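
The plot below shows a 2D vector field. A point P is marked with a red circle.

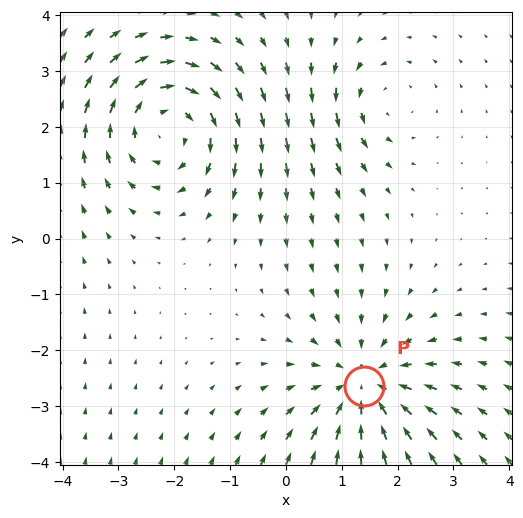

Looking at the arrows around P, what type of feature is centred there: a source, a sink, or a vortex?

sink

At P (1.4, -2.6) the arrows converge inward. Divergence about -4, curl ≈0 — negative divergence with near-zero curl is a sink.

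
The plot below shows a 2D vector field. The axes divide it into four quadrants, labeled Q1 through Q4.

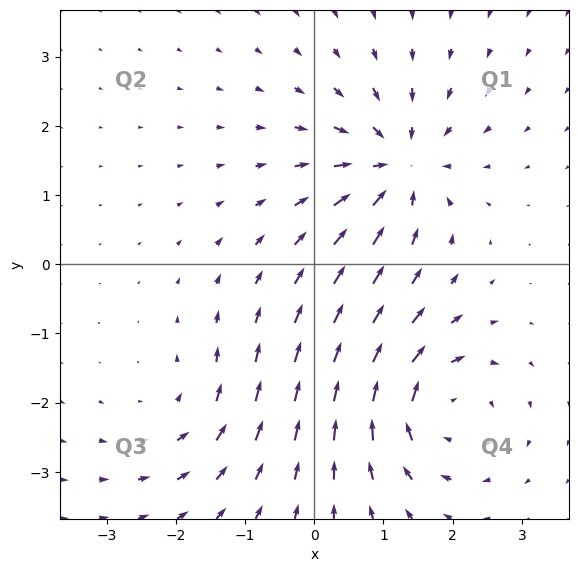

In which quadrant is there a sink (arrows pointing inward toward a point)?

The sink sits at approximately (1.2, 1.4), which lies in quadrant Q1. The divergence there is about -6, negative as expected for a sink.

Q1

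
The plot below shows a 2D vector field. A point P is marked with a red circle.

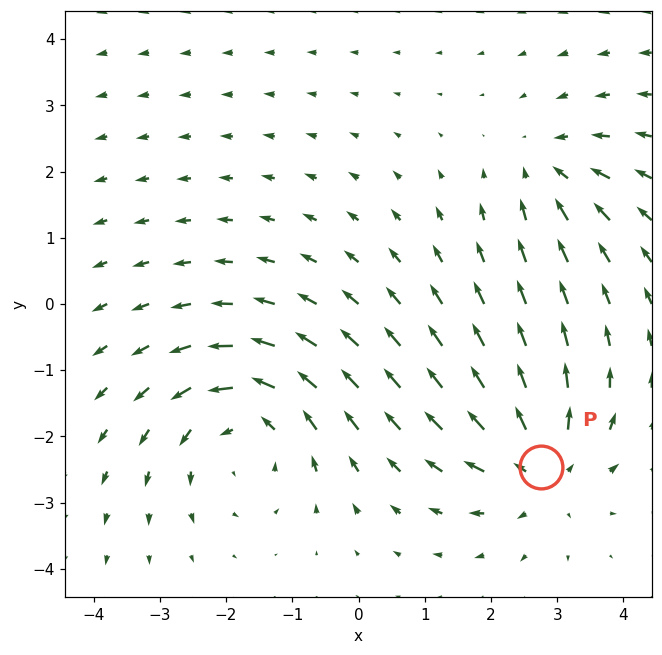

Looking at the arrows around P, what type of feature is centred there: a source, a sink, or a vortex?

At P (2.8, -2.5) the arrows spread outward. Divergence about +4, curl ≈0 — positive divergence with near-zero curl is a source.

source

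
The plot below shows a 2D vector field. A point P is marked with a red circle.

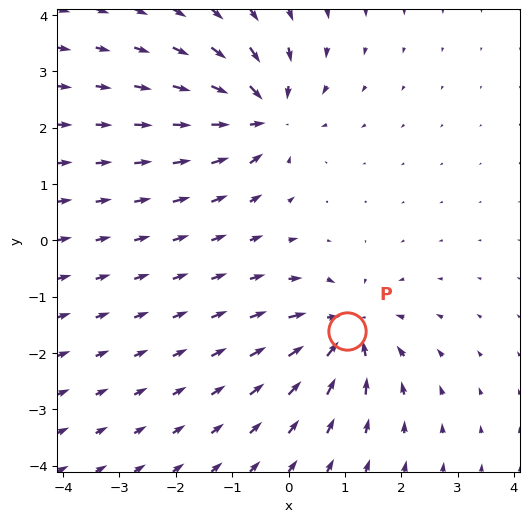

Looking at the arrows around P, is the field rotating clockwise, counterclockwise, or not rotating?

Near P at (1.0, -1.6) the arrows show no circulation. The curl there is ≈0.

not rotating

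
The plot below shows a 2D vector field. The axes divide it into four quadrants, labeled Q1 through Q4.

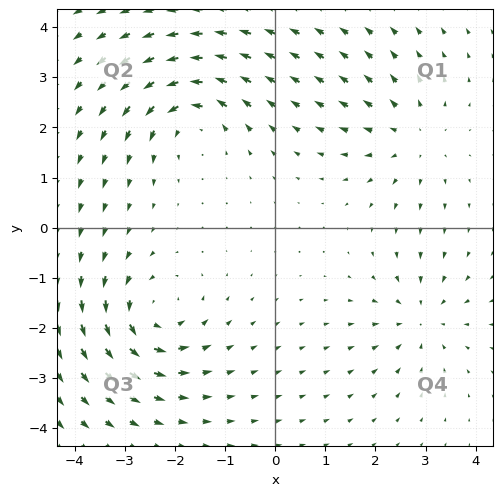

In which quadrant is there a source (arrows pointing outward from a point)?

The source sits at approximately (2.7, 1.8), which lies in quadrant Q1. The divergence there is about +3, positive as expected for a source.

Q1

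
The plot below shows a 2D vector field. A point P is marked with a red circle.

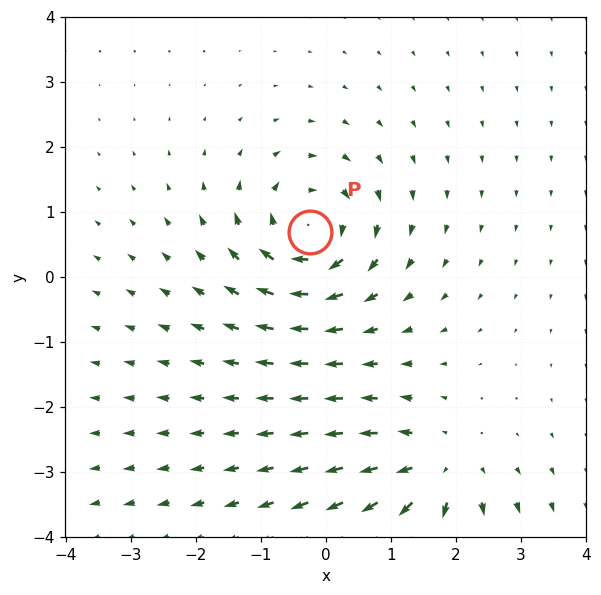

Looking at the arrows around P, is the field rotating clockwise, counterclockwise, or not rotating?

Near P at (-0.2, 0.7) the arrows circulate clockwise. The curl (z-component) there is about -5; negative curl means clockwise rotation.

clockwise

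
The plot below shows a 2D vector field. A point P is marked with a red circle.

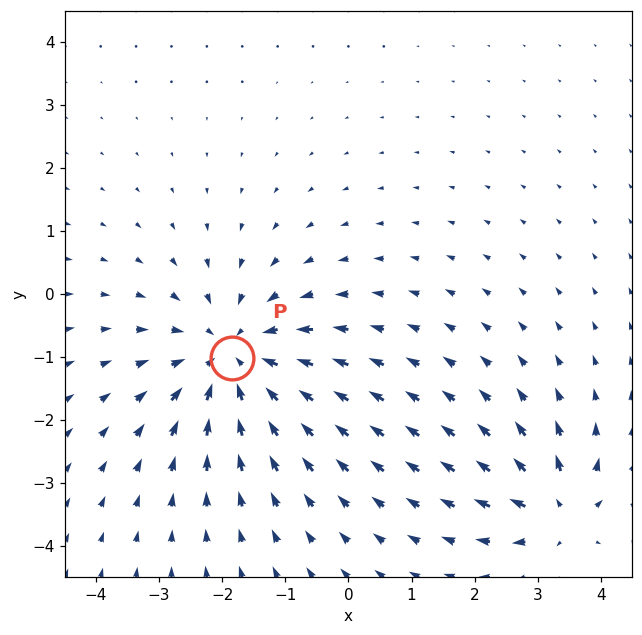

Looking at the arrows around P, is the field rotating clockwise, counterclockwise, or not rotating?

not rotating

Near P at (-1.8, -1.0) the arrows show no circulation. The curl there is ≈0.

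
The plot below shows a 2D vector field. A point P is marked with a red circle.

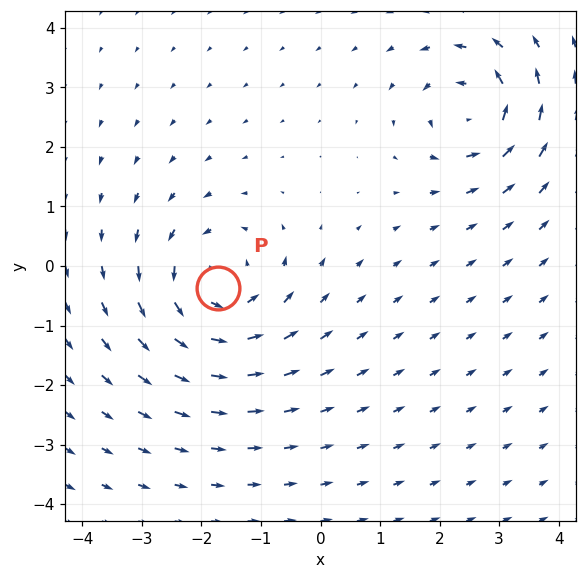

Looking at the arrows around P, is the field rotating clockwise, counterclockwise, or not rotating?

Near P at (-1.7, -0.4) the arrows circulate counterclockwise. The curl (z-component) there is about +4; positive curl means counterclockwise rotation.

counterclockwise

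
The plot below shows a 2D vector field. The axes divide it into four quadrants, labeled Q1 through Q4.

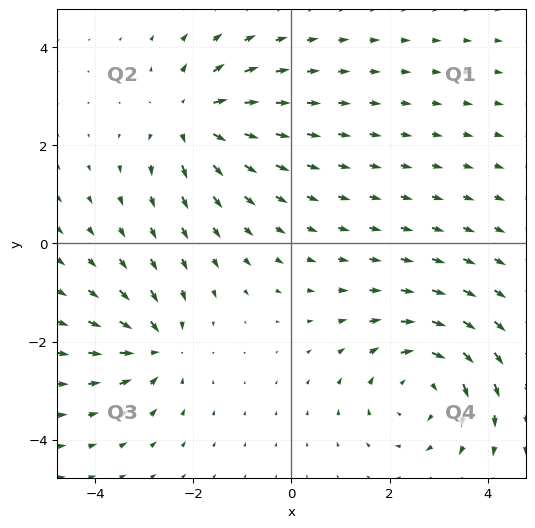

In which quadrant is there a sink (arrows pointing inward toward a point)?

The sink sits at approximately (-2.7, -2.1), which lies in quadrant Q3. The divergence there is about -4, negative as expected for a sink.

Q3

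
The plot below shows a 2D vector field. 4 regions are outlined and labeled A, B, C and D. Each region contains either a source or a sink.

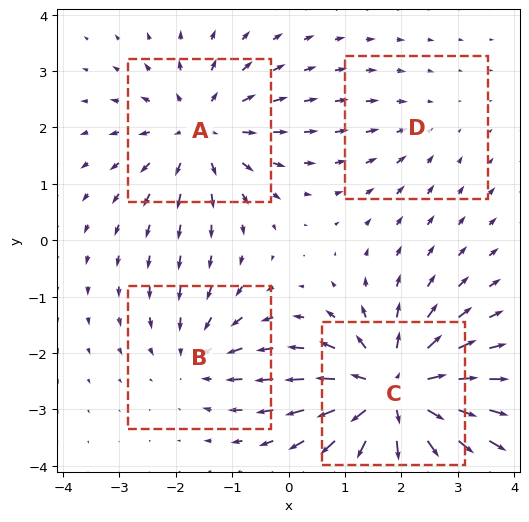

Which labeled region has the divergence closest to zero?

D

Divergence at each region's feature centre — A: about +5, B: about -3, C: about +7, D: about -2. Region D is closest to zero.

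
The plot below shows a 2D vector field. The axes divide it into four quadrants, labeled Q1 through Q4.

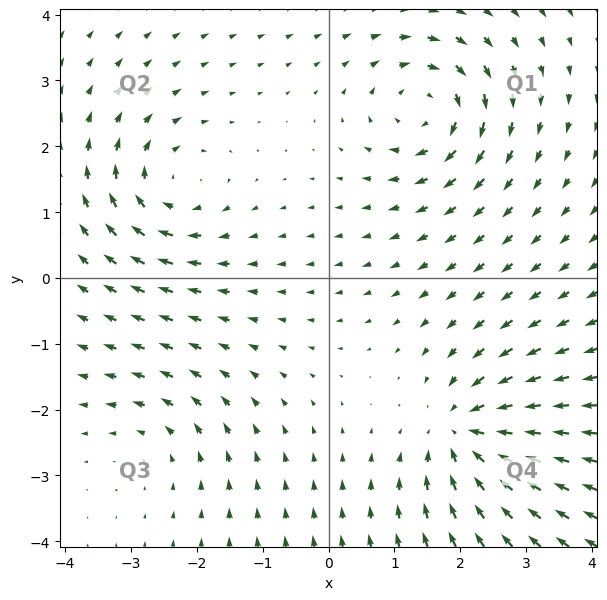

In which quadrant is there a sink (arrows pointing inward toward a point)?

Q4

The sink sits at approximately (2.1, -2.4), which lies in quadrant Q4. The divergence there is about -6, negative as expected for a sink.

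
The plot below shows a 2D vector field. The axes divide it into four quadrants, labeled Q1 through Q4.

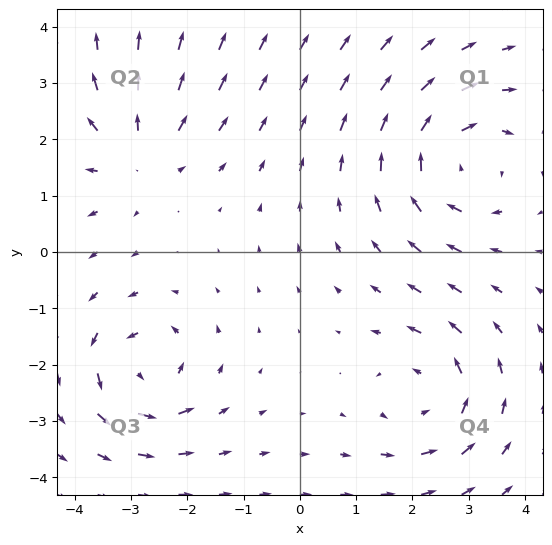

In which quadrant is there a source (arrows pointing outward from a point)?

The source sits at approximately (-2.9, 1.7), which lies in quadrant Q2. The divergence there is about +3, positive as expected for a source.

Q2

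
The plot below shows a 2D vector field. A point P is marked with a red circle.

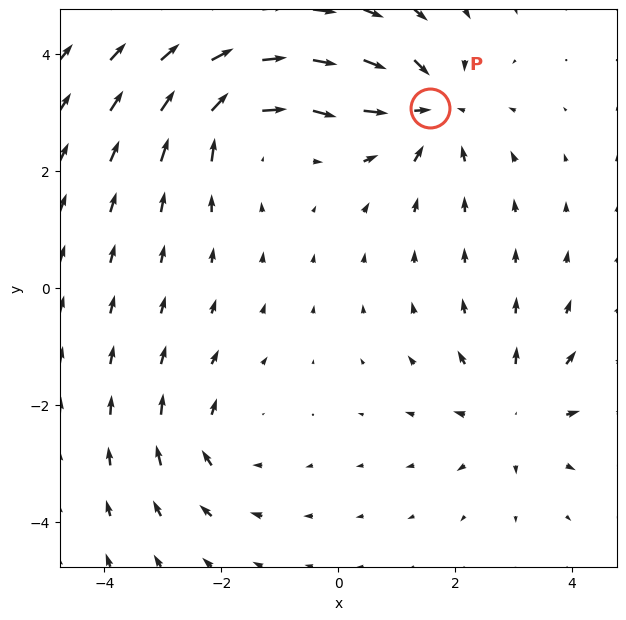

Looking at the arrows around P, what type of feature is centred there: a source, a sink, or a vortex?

sink

At P (1.6, 3.1) the arrows converge inward. Divergence about -5, curl ≈0 — negative divergence with near-zero curl is a sink.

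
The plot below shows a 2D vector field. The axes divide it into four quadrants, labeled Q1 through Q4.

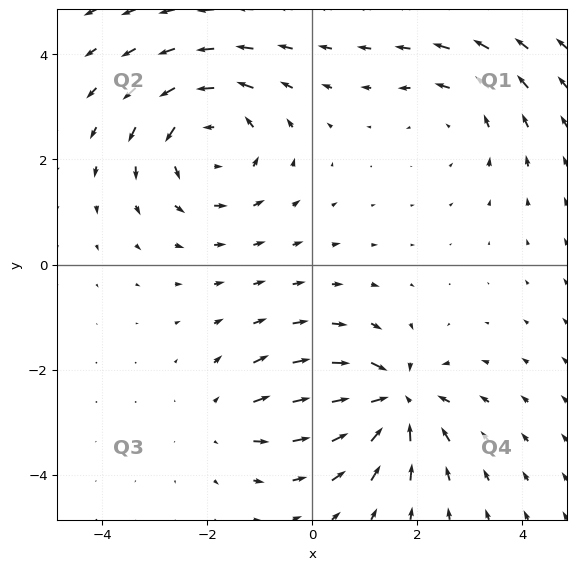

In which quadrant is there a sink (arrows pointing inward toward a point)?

The sink sits at approximately (1.6, -2.6), which lies in quadrant Q4. The divergence there is about -6, negative as expected for a sink.

Q4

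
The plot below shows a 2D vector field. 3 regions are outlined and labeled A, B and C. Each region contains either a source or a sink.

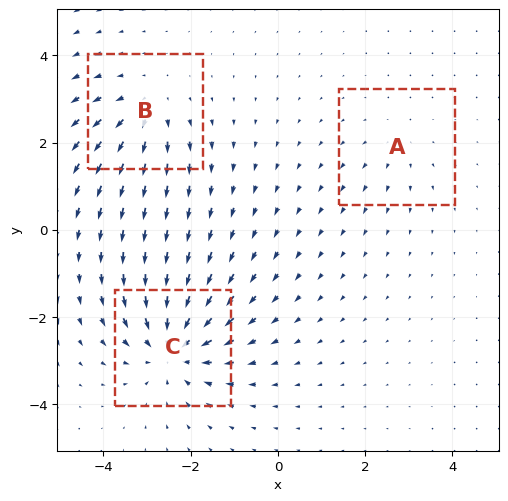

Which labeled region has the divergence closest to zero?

A

Divergence at each region's feature centre — A: about +2, B: about +3, C: about -5. Region A is closest to zero.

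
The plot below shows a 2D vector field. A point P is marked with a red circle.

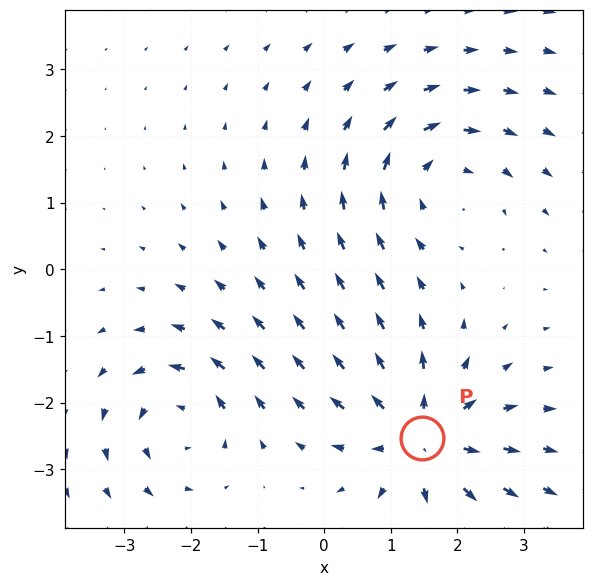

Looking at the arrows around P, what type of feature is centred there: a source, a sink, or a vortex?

At P (1.5, -2.5) the arrows spread outward. Divergence about +6, curl ≈0 — positive divergence with near-zero curl is a source.

source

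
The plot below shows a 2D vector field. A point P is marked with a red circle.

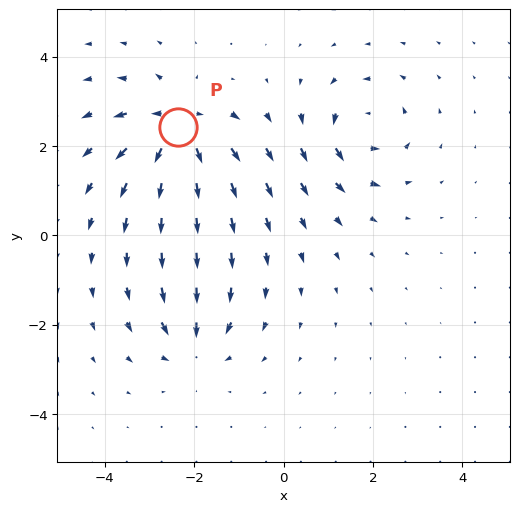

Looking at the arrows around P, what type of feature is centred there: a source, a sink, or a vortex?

At P (-2.4, 2.4) the arrows spread outward. Divergence about +6, curl ≈0 — positive divergence with near-zero curl is a source.

source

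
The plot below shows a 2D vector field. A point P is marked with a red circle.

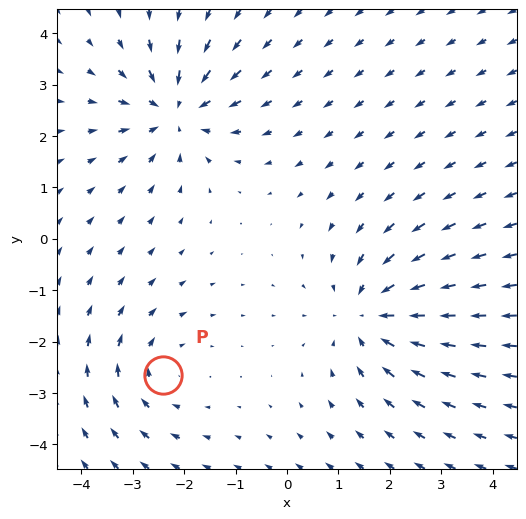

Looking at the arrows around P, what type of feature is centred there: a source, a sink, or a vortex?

At P (-2.4, -2.6) the arrows circulate clockwise. Divergence ≈0, curl about -3 — near-zero divergence with nonzero curl is a vortex.

vortex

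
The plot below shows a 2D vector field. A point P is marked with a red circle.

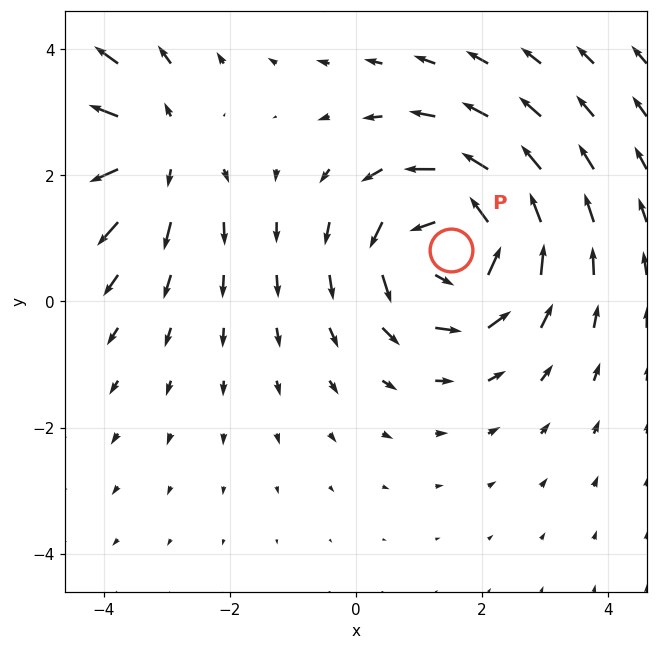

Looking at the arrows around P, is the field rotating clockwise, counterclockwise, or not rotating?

counterclockwise

Near P at (1.5, 0.8) the arrows circulate counterclockwise. The curl (z-component) there is about +5; positive curl means counterclockwise rotation.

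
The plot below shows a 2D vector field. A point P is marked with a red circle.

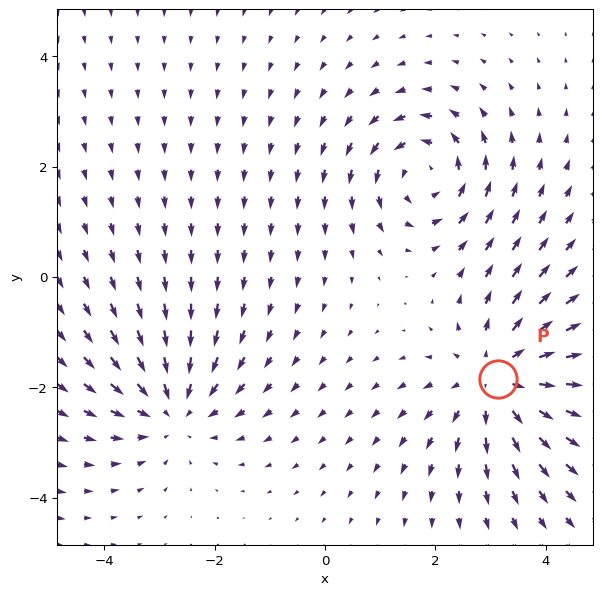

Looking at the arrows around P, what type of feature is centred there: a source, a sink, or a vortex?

source

At P (3.1, -1.9) the arrows spread outward. Divergence about +4, curl ≈0 — positive divergence with near-zero curl is a source.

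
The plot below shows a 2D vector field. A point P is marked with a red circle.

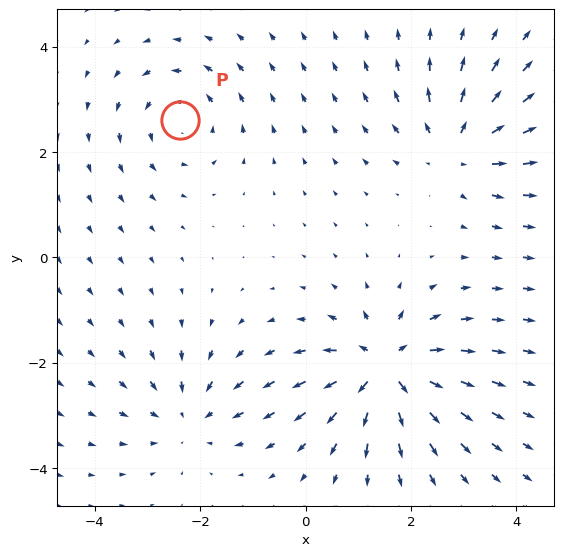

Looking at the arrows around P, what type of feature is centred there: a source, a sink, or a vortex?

At P (-2.4, 2.6) the arrows circulate counterclockwise. Divergence ≈0, curl about +3 — near-zero divergence with nonzero curl is a vortex.

vortex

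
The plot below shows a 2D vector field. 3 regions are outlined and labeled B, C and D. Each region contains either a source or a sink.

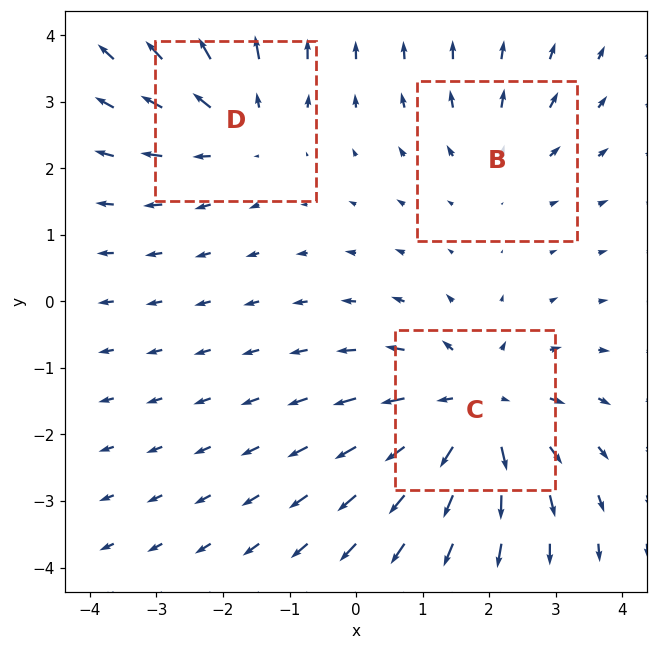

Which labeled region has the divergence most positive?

C

Divergence at each region's feature centre — B: about +2, C: about +4, D: about +3. Region C is most positive.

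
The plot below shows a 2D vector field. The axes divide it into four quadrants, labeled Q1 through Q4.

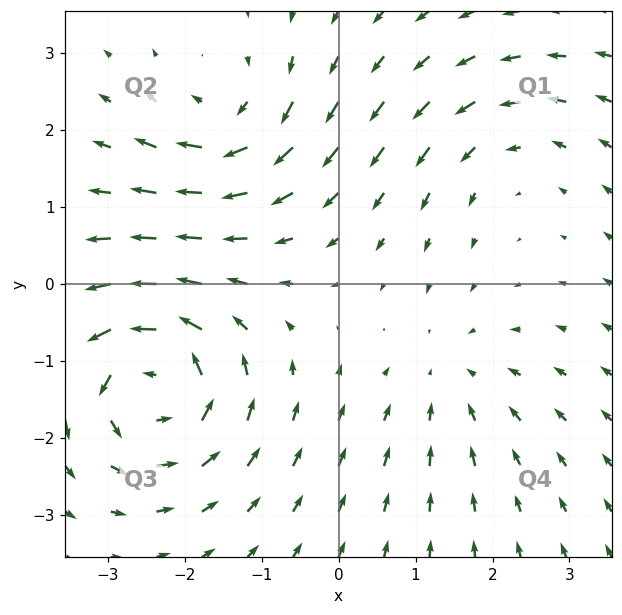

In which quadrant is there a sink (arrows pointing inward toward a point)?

The sink sits at approximately (1.5, -1.2), which lies in quadrant Q4. The divergence there is about -2, negative as expected for a sink.

Q4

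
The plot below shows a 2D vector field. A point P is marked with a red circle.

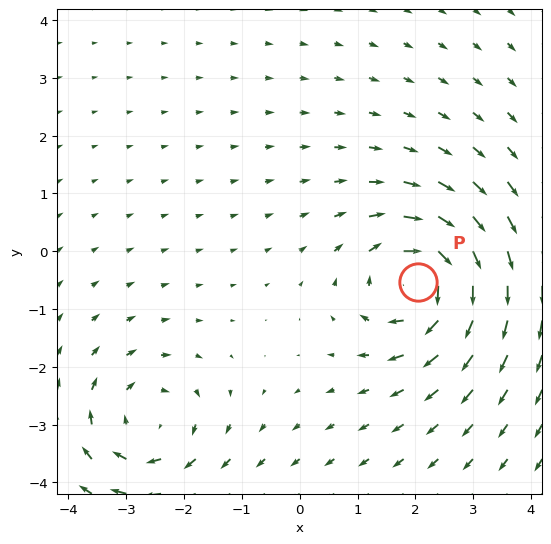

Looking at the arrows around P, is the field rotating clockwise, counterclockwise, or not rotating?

clockwise

Near P at (2.0, -0.5) the arrows circulate clockwise. The curl (z-component) there is about -6; negative curl means clockwise rotation.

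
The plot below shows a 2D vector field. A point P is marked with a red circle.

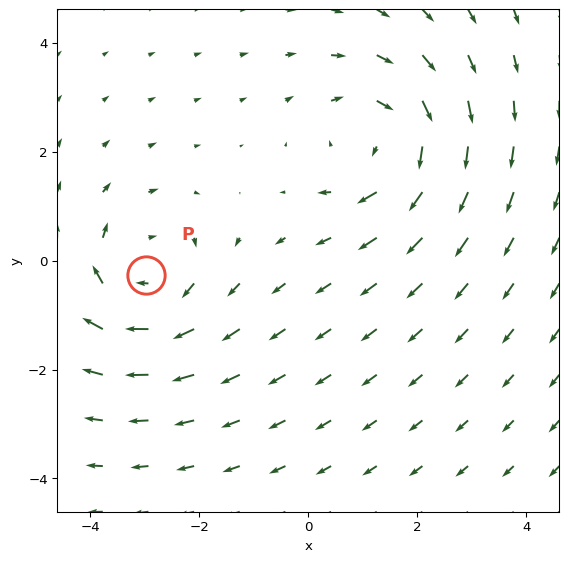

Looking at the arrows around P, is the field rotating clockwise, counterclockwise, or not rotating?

clockwise

Near P at (-3.0, -0.3) the arrows circulate clockwise. The curl (z-component) there is about -3; negative curl means clockwise rotation.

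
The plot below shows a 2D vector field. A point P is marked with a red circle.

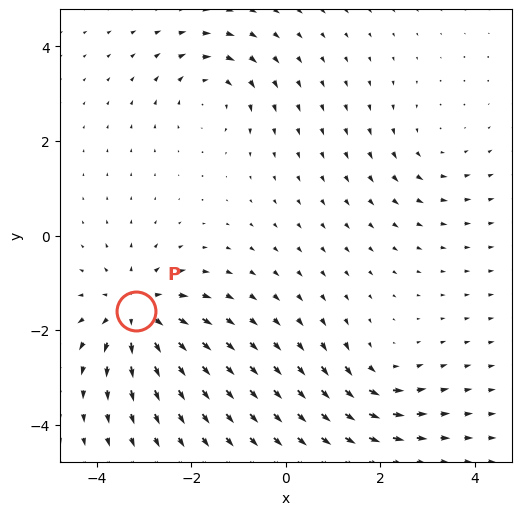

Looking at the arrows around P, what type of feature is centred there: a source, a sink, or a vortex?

source

At P (-3.2, -1.6) the arrows spread outward. Divergence about +5, curl ≈0 — positive divergence with near-zero curl is a source.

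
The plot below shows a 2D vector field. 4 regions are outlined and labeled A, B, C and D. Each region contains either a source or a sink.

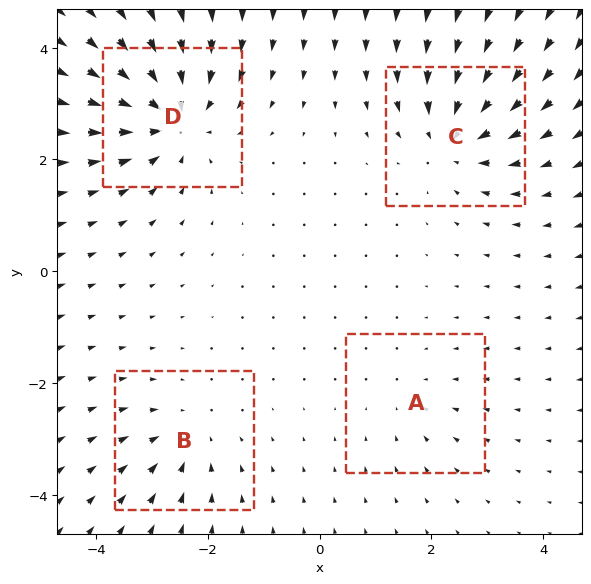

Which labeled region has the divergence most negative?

Divergence at each region's feature centre — A: about -2, B: about -4, C: about -6, D: about -7. Region D is most negative.

D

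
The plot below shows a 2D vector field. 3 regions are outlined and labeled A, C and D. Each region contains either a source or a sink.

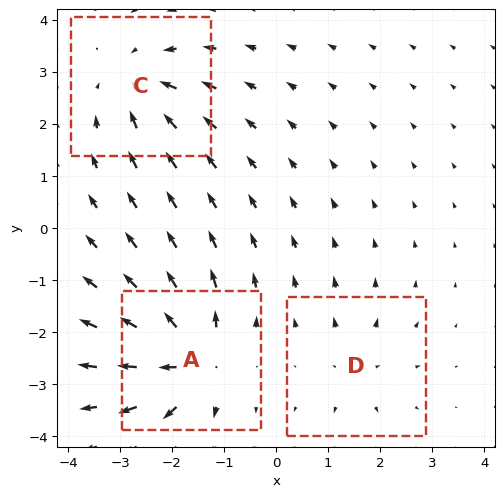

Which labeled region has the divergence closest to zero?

D

Divergence at each region's feature centre — A: about +6, C: about -4, D: about +3. Region D is closest to zero.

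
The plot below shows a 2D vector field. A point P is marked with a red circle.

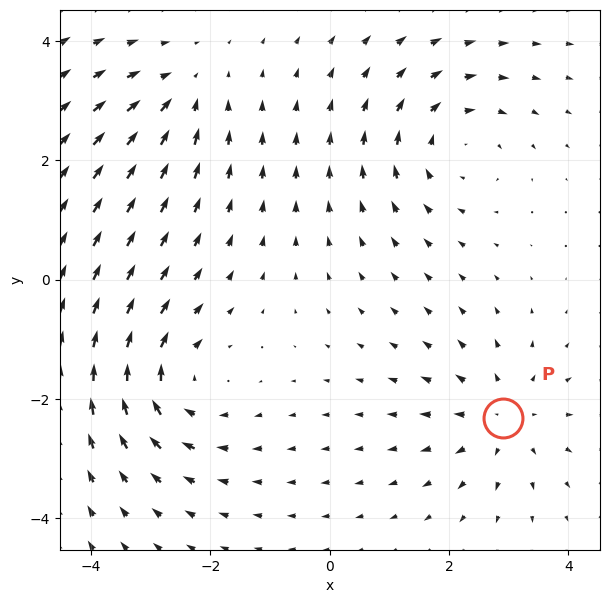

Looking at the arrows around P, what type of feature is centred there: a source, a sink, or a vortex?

At P (2.9, -2.3) the arrows spread outward. Divergence about +4, curl ≈0 — positive divergence with near-zero curl is a source.

source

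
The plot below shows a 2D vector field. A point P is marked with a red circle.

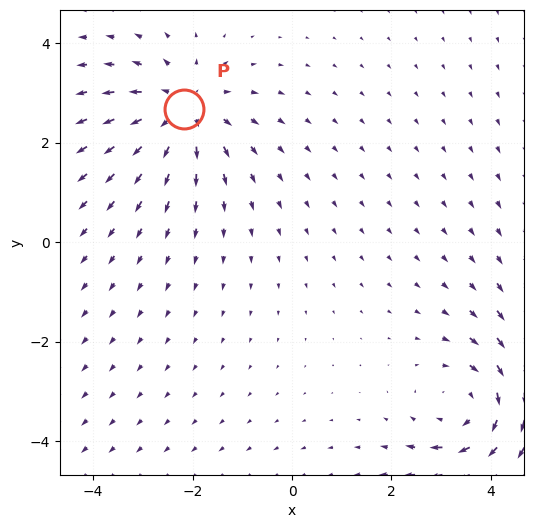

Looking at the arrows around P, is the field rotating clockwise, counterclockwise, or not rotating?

not rotating

Near P at (-2.2, 2.7) the arrows show no circulation. The curl there is ≈0.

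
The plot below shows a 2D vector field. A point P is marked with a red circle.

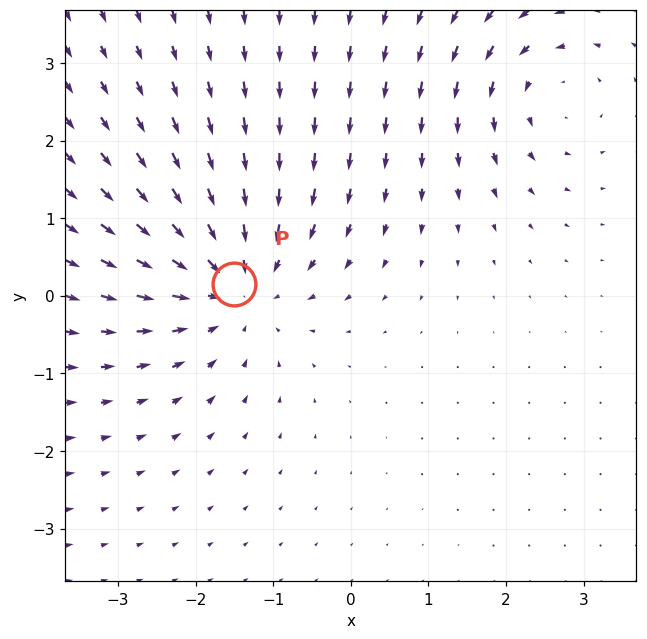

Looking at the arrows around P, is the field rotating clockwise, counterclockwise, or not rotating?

not rotating

Near P at (-1.5, 0.1) the arrows show no circulation. The curl there is ≈0.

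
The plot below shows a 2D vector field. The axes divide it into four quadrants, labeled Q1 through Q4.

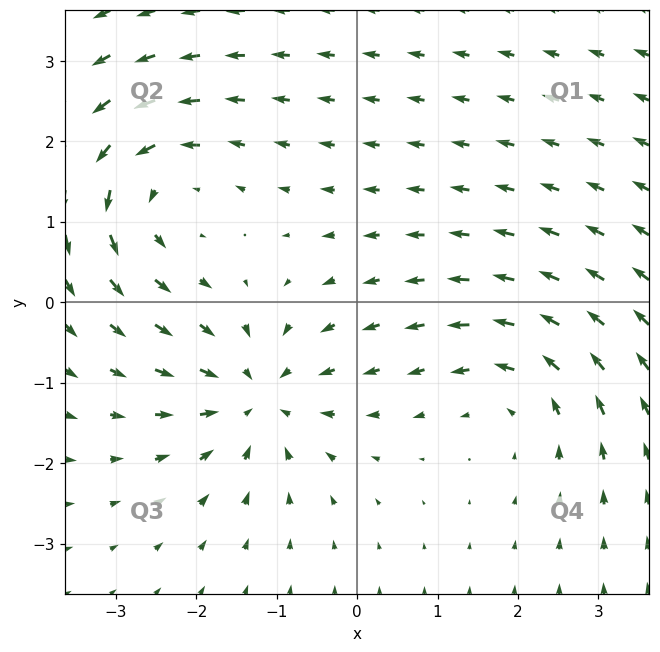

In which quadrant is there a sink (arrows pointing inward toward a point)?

Q3

The sink sits at approximately (-1.2, -1.2), which lies in quadrant Q3. The divergence there is about -5, negative as expected for a sink.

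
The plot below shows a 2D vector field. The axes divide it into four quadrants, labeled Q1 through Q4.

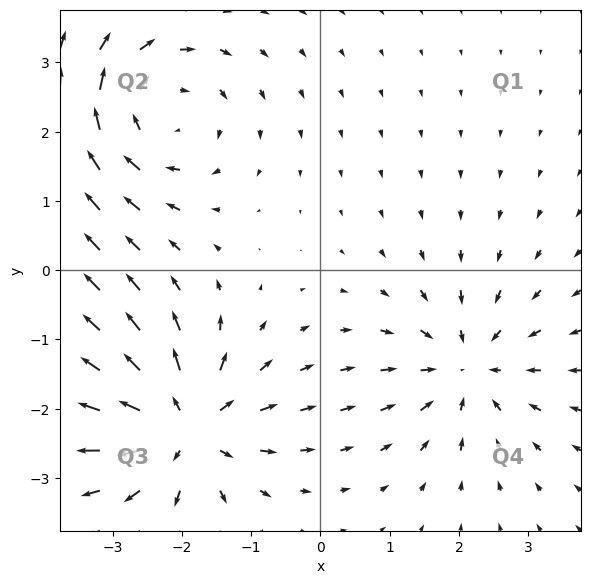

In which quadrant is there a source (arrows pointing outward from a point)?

The source sits at approximately (-2.0, -2.3), which lies in quadrant Q3. The divergence there is about +6, positive as expected for a source.

Q3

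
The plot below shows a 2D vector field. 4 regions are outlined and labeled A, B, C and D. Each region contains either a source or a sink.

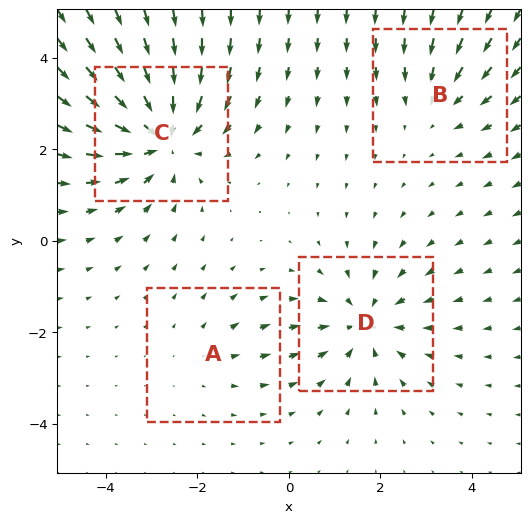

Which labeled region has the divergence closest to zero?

A

Divergence at each region's feature centre — A: about +2, B: about -3, C: about -6, D: about -4. Region A is closest to zero.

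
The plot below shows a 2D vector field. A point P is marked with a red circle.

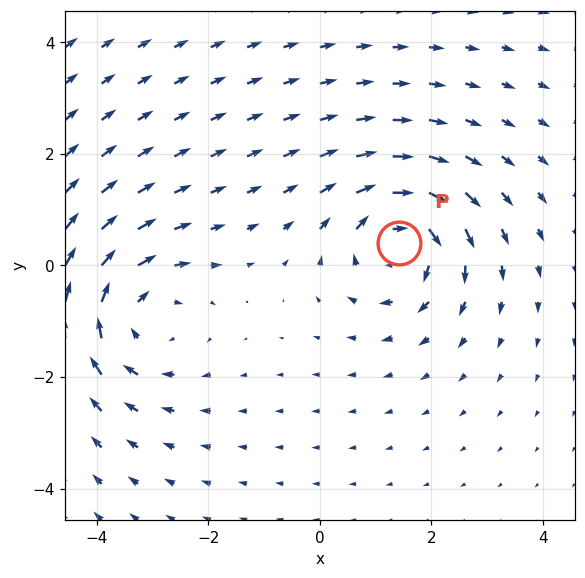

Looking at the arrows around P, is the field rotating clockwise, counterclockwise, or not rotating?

Near P at (1.4, 0.4) the arrows circulate clockwise. The curl (z-component) there is about -4; negative curl means clockwise rotation.

clockwise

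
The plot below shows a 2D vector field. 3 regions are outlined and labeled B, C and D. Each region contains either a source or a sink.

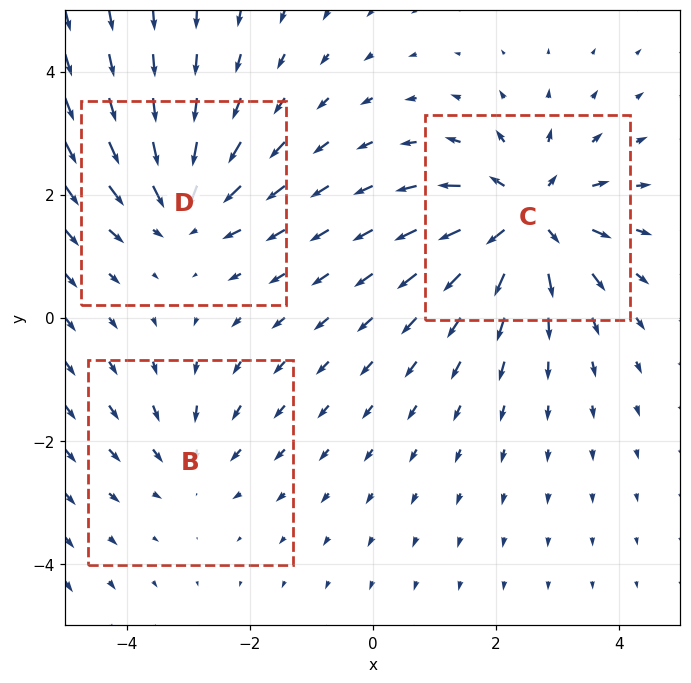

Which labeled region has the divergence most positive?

Divergence at each region's feature centre — B: about -2, C: about +5, D: about -4. Region C is most positive.

C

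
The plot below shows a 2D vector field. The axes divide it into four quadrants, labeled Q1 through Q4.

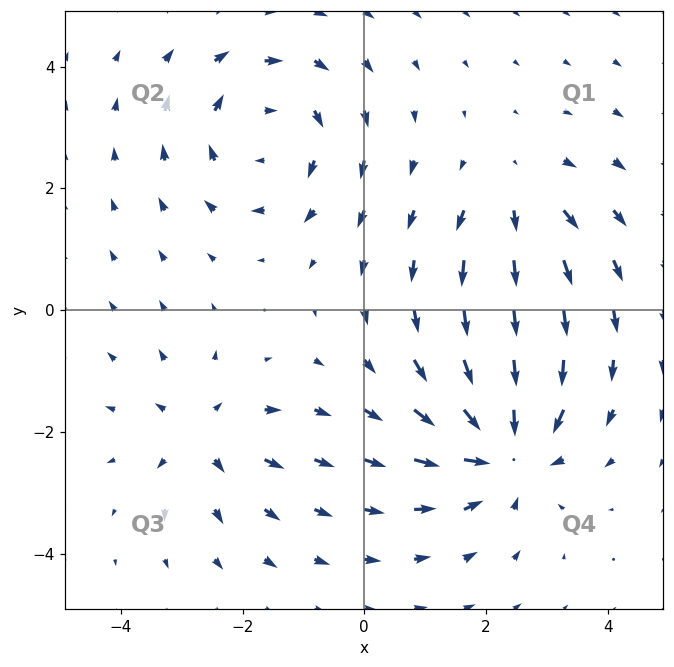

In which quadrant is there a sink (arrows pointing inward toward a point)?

Q4

The sink sits at approximately (2.3, -2.3), which lies in quadrant Q4. The divergence there is about -5, negative as expected for a sink.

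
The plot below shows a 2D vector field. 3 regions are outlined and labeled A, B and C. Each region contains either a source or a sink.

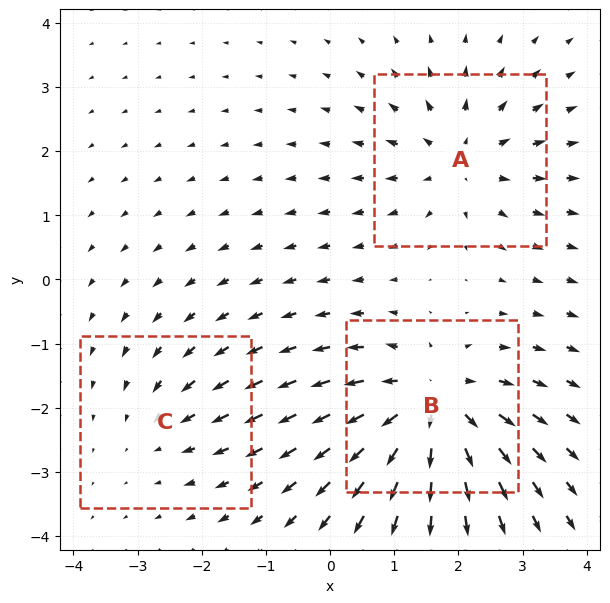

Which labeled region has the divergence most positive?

Divergence at each region's feature centre — A: about +3, B: about +5, C: about -2. Region B is most positive.

B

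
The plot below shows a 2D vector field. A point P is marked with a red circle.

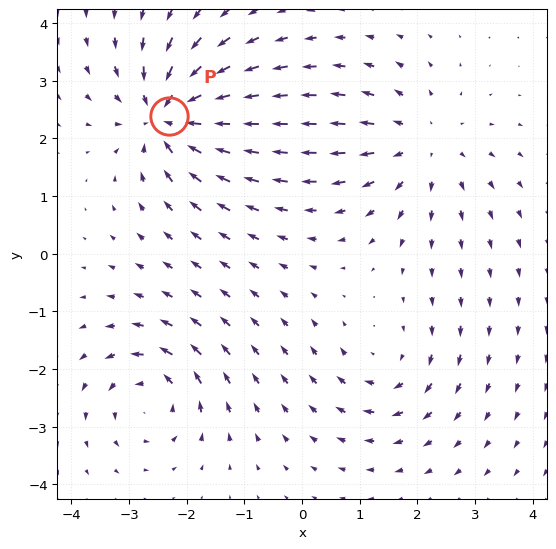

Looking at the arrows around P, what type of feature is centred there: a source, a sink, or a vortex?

At P (-2.3, 2.4) the arrows converge inward. Divergence about -6, curl ≈0 — negative divergence with near-zero curl is a sink.

sink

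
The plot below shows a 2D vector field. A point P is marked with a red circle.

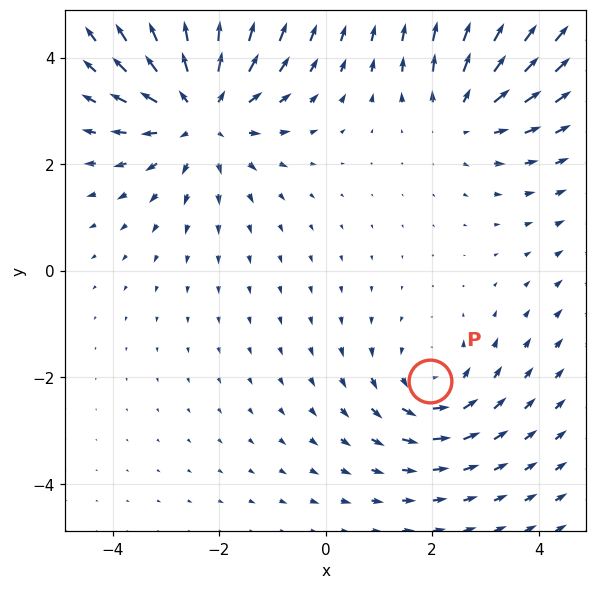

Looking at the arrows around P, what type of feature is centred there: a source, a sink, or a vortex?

At P (2.0, -2.1) the arrows circulate counterclockwise. Divergence ≈0, curl about +3 — near-zero divergence with nonzero curl is a vortex.

vortex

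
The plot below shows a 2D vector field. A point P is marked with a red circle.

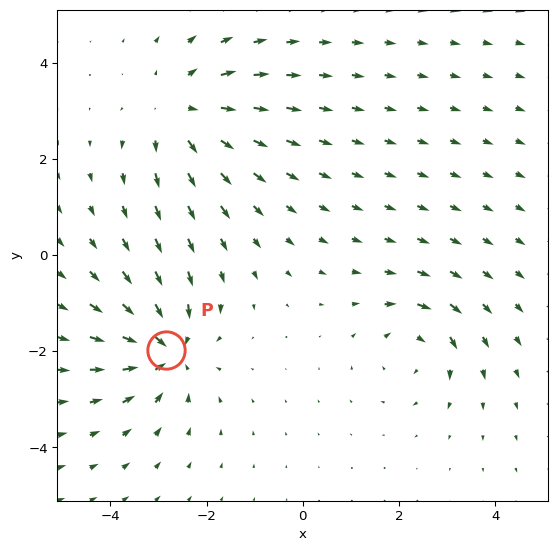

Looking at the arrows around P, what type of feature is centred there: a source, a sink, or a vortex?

At P (-2.8, -2.0) the arrows converge inward. Divergence about -6, curl ≈0 — negative divergence with near-zero curl is a sink.

sink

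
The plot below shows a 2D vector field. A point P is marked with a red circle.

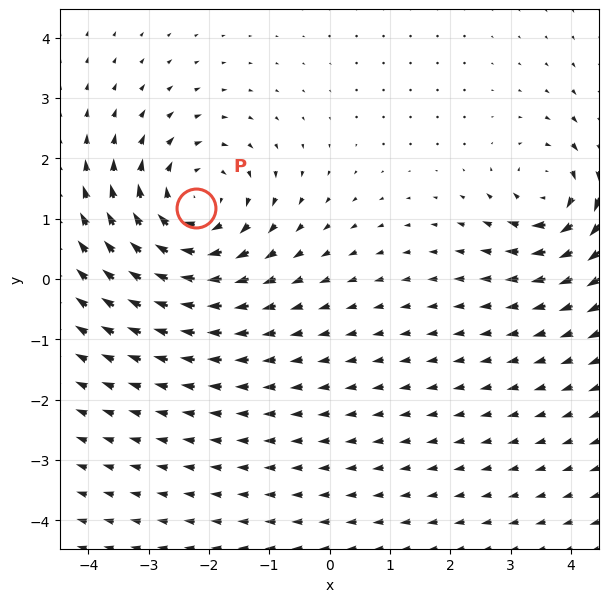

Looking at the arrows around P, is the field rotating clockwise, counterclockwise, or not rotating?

clockwise

Near P at (-2.2, 1.2) the arrows circulate clockwise. The curl (z-component) there is about -4; negative curl means clockwise rotation.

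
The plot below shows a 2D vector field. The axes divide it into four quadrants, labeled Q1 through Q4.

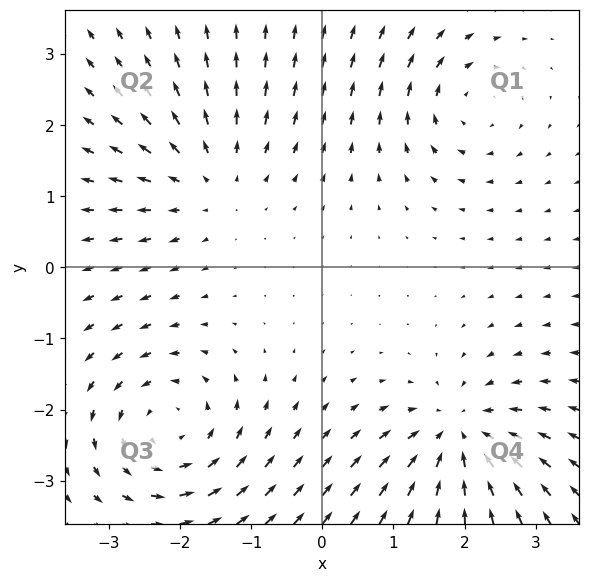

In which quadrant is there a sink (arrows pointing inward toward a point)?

Q4

The sink sits at approximately (1.9, -2.4), which lies in quadrant Q4. The divergence there is about -6, negative as expected for a sink.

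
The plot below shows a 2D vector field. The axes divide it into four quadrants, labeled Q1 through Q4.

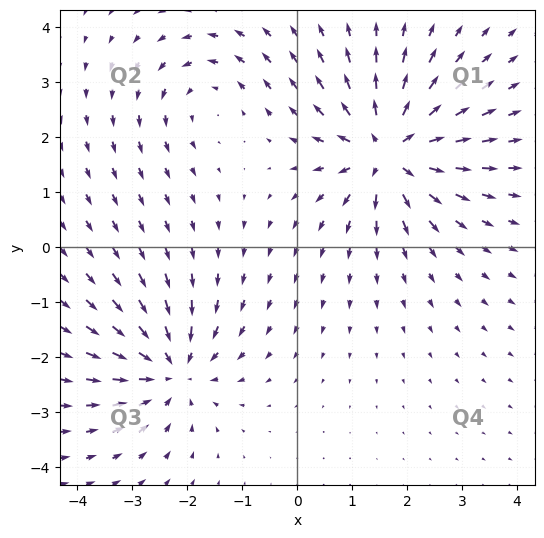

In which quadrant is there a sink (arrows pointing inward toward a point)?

Q3

The sink sits at approximately (-2.3, -2.2), which lies in quadrant Q3. The divergence there is about -4, negative as expected for a sink.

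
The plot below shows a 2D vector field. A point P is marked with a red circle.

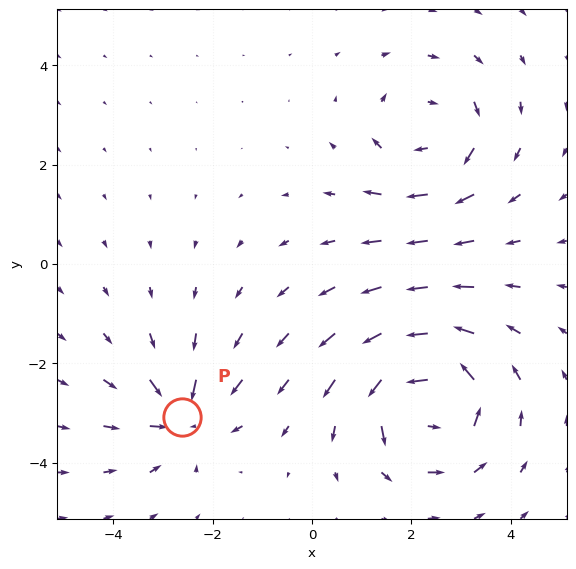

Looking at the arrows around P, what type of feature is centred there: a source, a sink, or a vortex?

sink

At P (-2.6, -3.1) the arrows converge inward. Divergence about -4, curl ≈0 — negative divergence with near-zero curl is a sink.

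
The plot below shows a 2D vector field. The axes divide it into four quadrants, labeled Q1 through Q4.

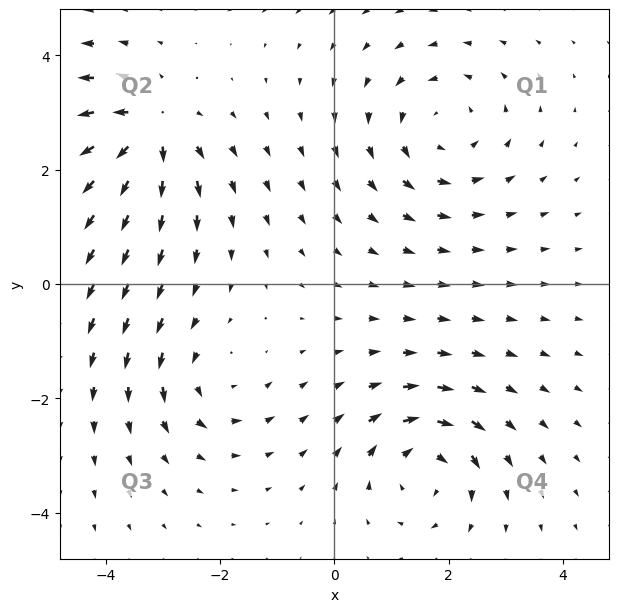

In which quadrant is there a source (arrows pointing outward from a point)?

Q2

The source sits at approximately (-3.3, 2.7), which lies in quadrant Q2. The divergence there is about +5, positive as expected for a source.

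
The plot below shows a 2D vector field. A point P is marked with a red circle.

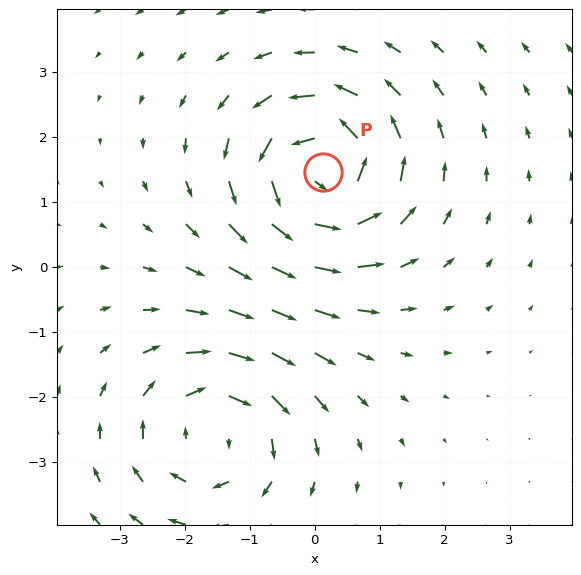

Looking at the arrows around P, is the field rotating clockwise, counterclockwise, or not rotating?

Near P at (0.1, 1.5) the arrows circulate counterclockwise. The curl (z-component) there is about +6; positive curl means counterclockwise rotation.

counterclockwise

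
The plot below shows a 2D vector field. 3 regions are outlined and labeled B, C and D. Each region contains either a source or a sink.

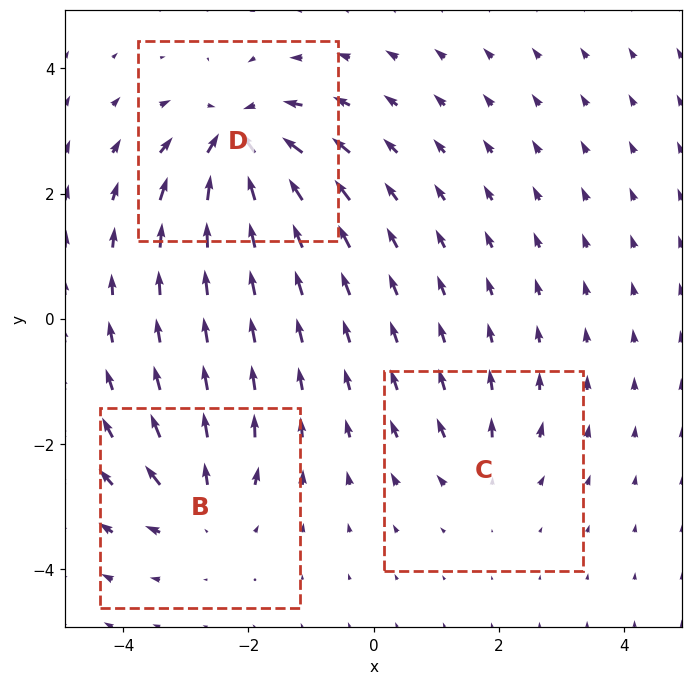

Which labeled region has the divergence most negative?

D

Divergence at each region's feature centre — B: about +4, C: about +3, D: about -6. Region D is most negative.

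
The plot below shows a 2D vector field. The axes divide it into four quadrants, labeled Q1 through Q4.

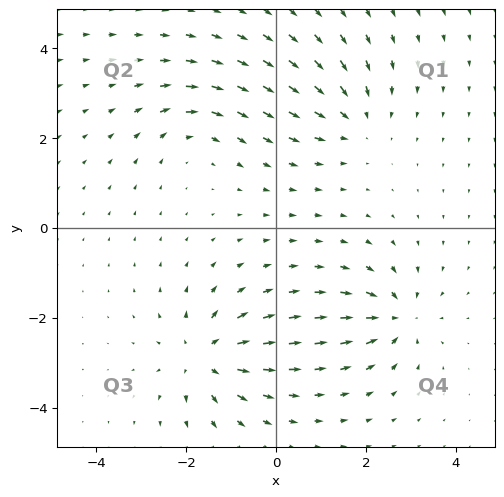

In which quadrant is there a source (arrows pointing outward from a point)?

Q3

The source sits at approximately (-1.6, -2.9), which lies in quadrant Q3. The divergence there is about +6, positive as expected for a source.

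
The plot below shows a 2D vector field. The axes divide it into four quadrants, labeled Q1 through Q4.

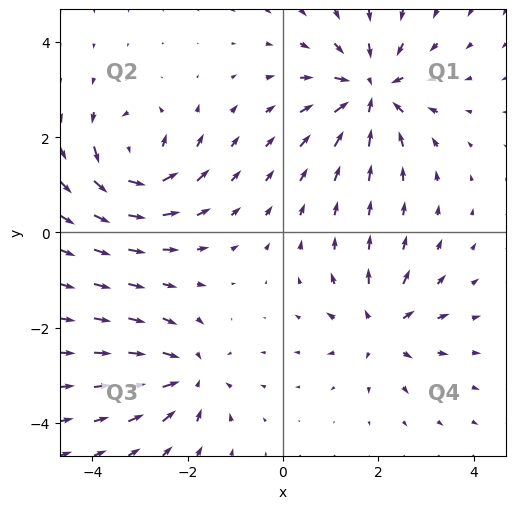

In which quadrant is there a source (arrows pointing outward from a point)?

The source sits at approximately (2.1, -2.0), which lies in quadrant Q4. The divergence there is about +5, positive as expected for a source.

Q4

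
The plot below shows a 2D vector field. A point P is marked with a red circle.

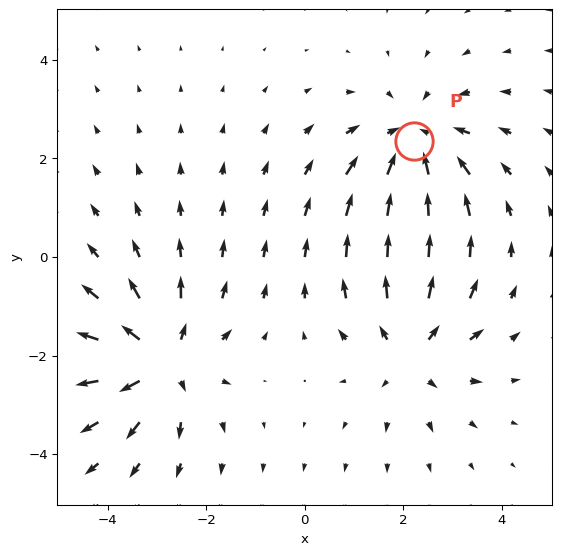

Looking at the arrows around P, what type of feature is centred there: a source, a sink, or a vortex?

At P (2.2, 2.4) the arrows converge inward. Divergence about -4, curl ≈0 — negative divergence with near-zero curl is a sink.

sink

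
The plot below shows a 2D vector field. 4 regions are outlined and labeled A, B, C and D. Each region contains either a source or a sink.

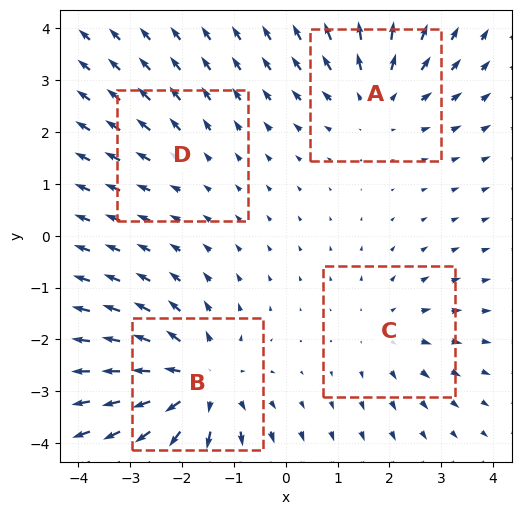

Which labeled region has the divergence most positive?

B

Divergence at each region's feature centre — A: about +4, B: about +6, C: about +3, D: about +2. Region B is most positive.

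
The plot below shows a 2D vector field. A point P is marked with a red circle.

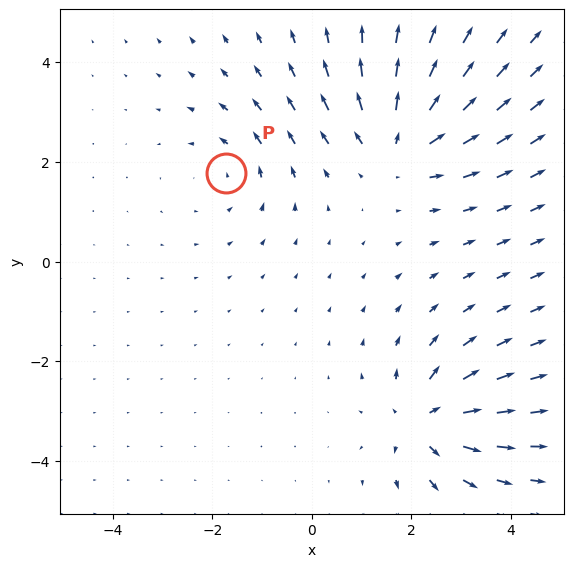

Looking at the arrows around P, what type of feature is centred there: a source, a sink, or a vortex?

At P (-1.7, 1.8) the arrows circulate counterclockwise. Divergence ≈0, curl about +2 — near-zero divergence with nonzero curl is a vortex.

vortex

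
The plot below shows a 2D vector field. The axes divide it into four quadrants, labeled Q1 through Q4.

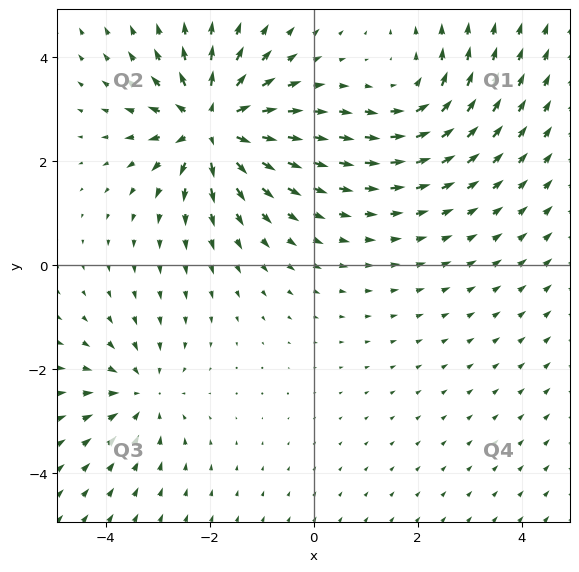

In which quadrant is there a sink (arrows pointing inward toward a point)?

The sink sits at approximately (-3.3, -2.5), which lies in quadrant Q3. The divergence there is about -3, negative as expected for a sink.

Q3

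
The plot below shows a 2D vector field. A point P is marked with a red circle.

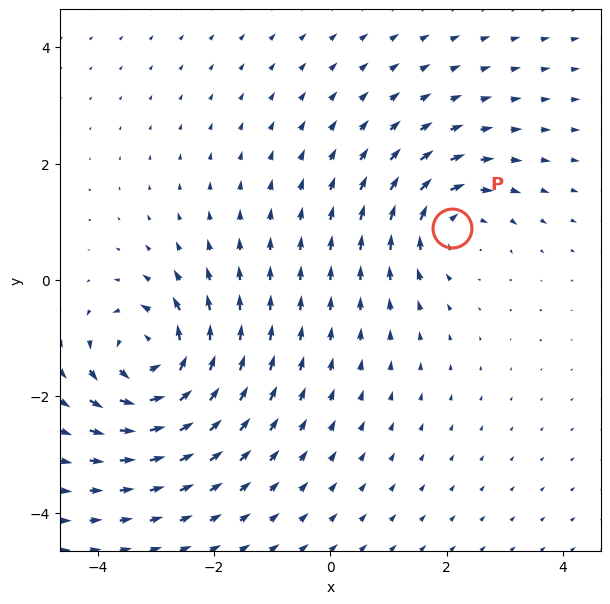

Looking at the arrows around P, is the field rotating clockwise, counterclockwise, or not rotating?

clockwise

Near P at (2.1, 0.9) the arrows circulate clockwise. The curl (z-component) there is about -4; negative curl means clockwise rotation.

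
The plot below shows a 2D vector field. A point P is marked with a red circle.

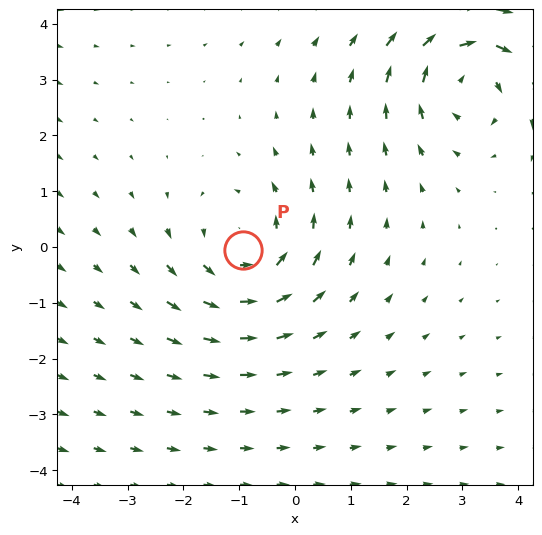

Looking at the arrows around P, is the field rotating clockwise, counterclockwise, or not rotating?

counterclockwise

Near P at (-0.9, -0.1) the arrows circulate counterclockwise. The curl (z-component) there is about +3; positive curl means counterclockwise rotation.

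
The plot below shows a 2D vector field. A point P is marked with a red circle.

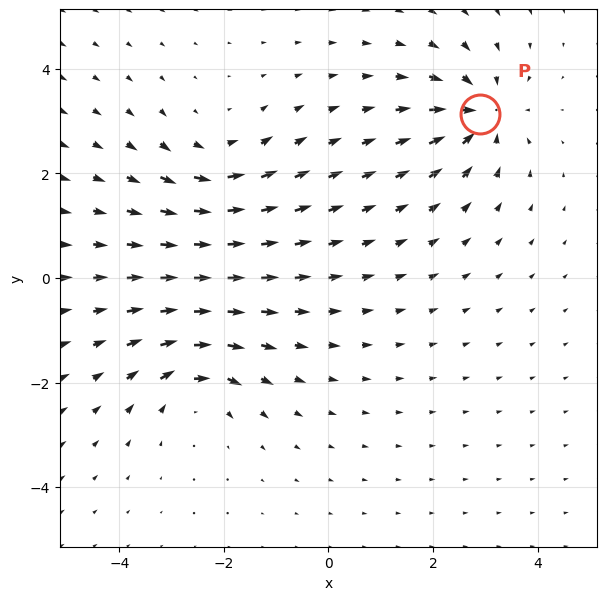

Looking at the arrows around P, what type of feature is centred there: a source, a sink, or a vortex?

At P (2.9, 3.1) the arrows converge inward. Divergence about -5, curl ≈0 — negative divergence with near-zero curl is a sink.

sink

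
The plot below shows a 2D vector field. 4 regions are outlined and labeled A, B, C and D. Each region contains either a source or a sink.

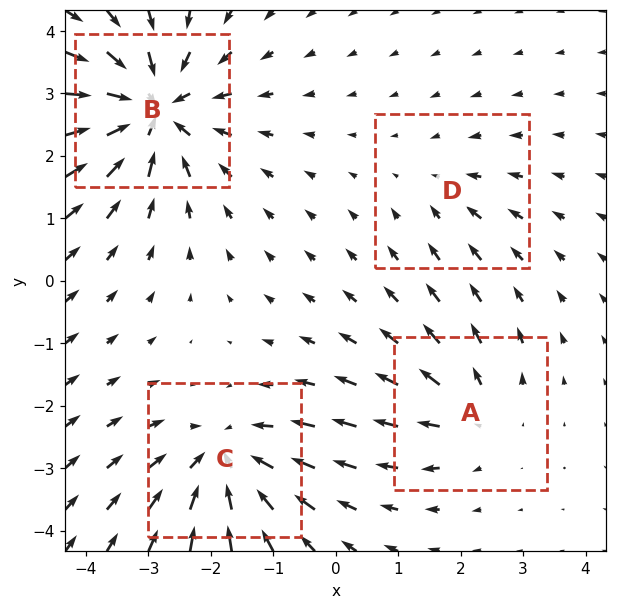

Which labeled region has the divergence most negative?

B

Divergence at each region's feature centre — A: about +4, B: about -7, C: about -5, D: about -2. Region B is most negative.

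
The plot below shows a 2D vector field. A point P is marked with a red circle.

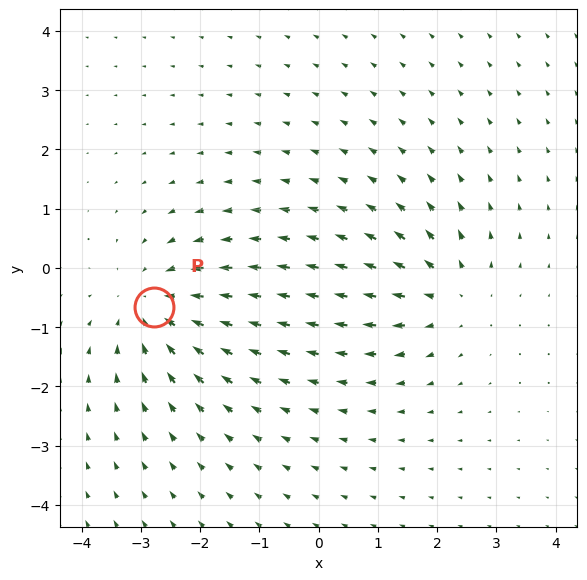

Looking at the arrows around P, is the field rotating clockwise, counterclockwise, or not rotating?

not rotating

Near P at (-2.8, -0.7) the arrows show no circulation. The curl there is ≈0.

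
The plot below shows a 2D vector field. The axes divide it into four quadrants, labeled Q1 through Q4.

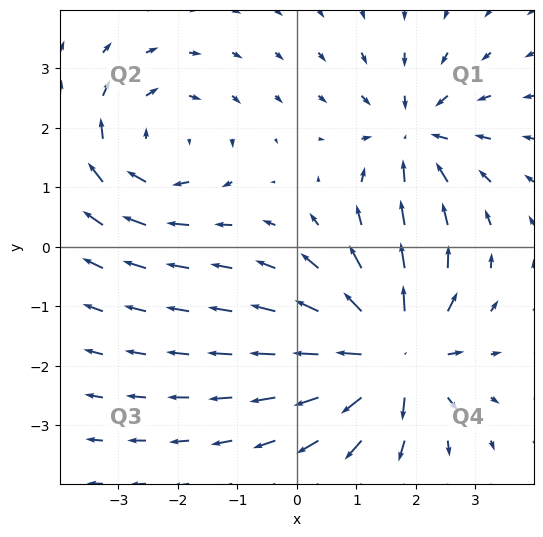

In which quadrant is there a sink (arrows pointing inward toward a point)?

The sink sits at approximately (2.0, 1.9), which lies in quadrant Q1. The divergence there is about -3, negative as expected for a sink.

Q1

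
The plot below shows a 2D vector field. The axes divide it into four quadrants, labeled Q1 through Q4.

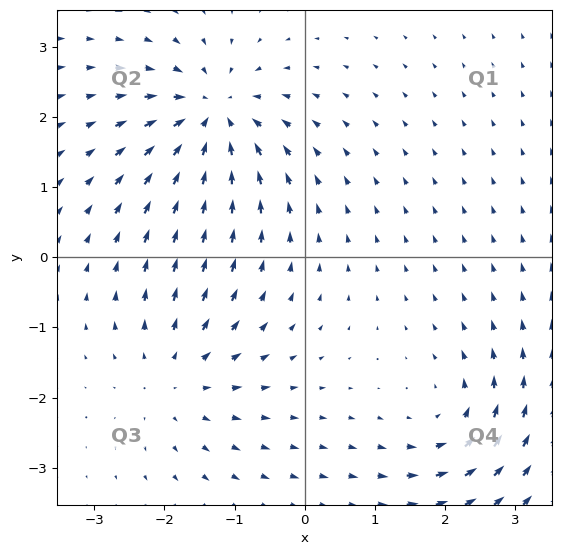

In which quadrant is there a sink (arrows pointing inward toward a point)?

The sink sits at approximately (-1.3, 2.0), which lies in quadrant Q2. The divergence there is about -7, negative as expected for a sink.

Q2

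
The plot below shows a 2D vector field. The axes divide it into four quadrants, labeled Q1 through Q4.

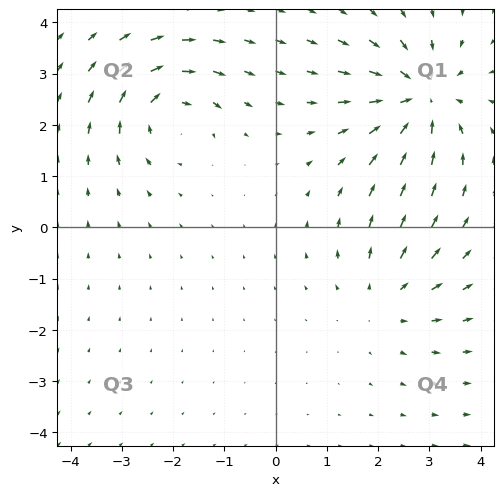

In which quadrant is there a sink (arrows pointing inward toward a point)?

Q1

The sink sits at approximately (2.8, 2.5), which lies in quadrant Q1. The divergence there is about -4, negative as expected for a sink.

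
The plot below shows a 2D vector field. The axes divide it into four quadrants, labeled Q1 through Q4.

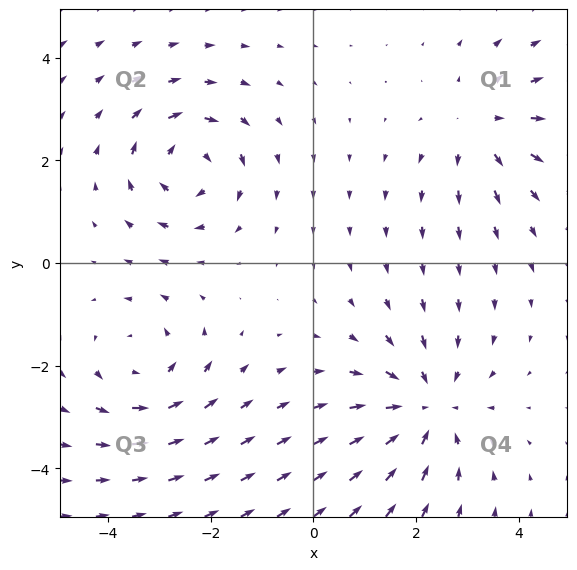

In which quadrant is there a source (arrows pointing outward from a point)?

The source sits at approximately (3.3, 2.7), which lies in quadrant Q1. The divergence there is about +3, positive as expected for a source.

Q1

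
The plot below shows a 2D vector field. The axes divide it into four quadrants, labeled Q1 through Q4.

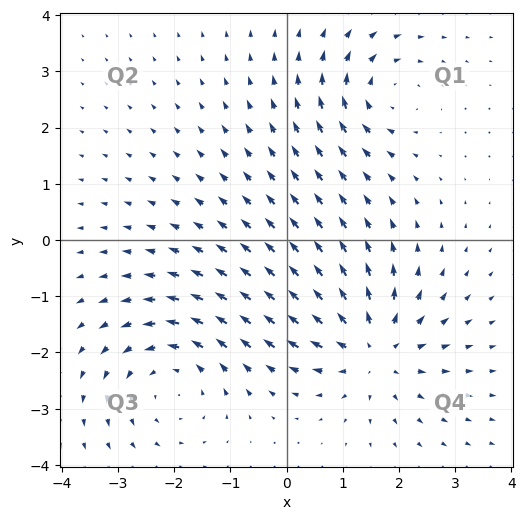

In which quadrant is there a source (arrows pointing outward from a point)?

The source sits at approximately (1.5, -1.9), which lies in quadrant Q4. The divergence there is about +5, positive as expected for a source.

Q4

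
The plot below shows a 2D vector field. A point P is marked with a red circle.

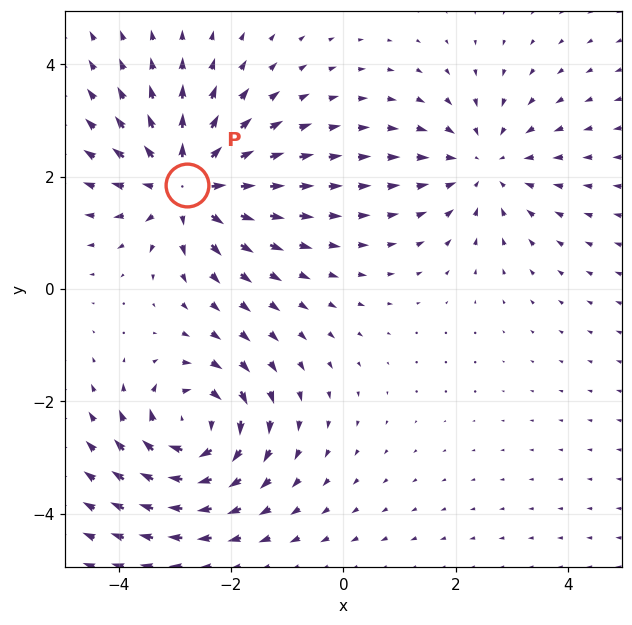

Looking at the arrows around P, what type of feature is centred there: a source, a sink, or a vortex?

At P (-2.8, 1.9) the arrows spread outward. Divergence about +5, curl ≈0 — positive divergence with near-zero curl is a source.

source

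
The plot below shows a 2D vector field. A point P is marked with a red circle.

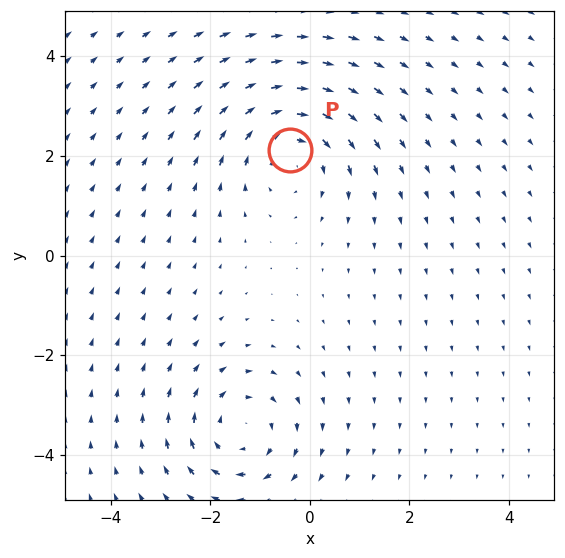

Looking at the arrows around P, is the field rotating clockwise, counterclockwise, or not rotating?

clockwise

Near P at (-0.4, 2.1) the arrows circulate clockwise. The curl (z-component) there is about -3; negative curl means clockwise rotation.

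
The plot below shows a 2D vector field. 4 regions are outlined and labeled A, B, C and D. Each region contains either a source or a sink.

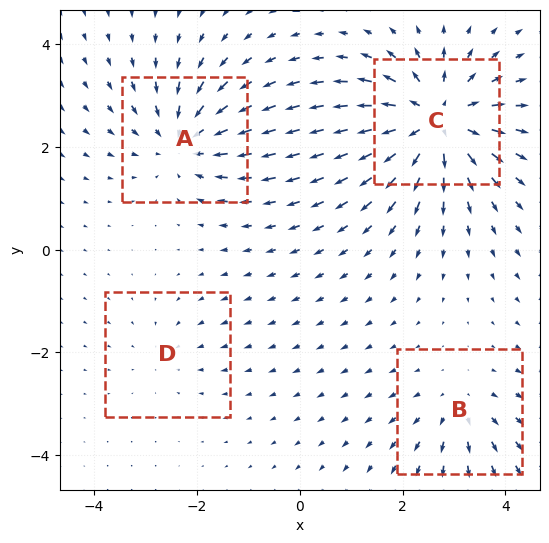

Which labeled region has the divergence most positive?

C

Divergence at each region's feature centre — A: about -5, B: about +3, C: about +7, D: about -2. Region C is most positive.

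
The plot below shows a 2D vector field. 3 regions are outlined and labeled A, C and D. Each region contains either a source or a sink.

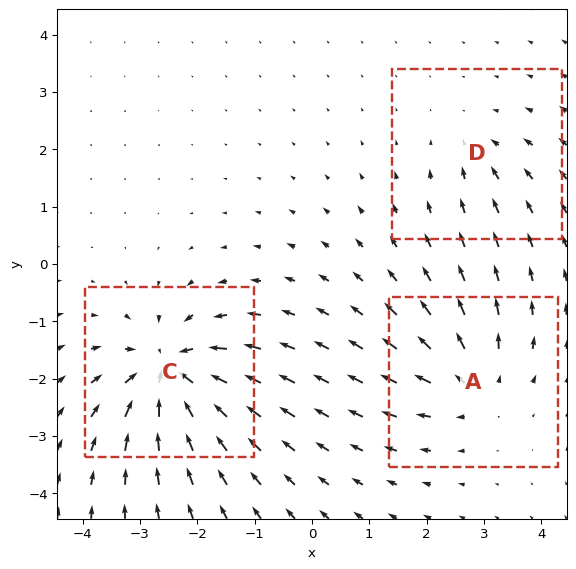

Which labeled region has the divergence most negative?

C

Divergence at each region's feature centre — A: about +4, C: about -7, D: about -2. Region C is most negative.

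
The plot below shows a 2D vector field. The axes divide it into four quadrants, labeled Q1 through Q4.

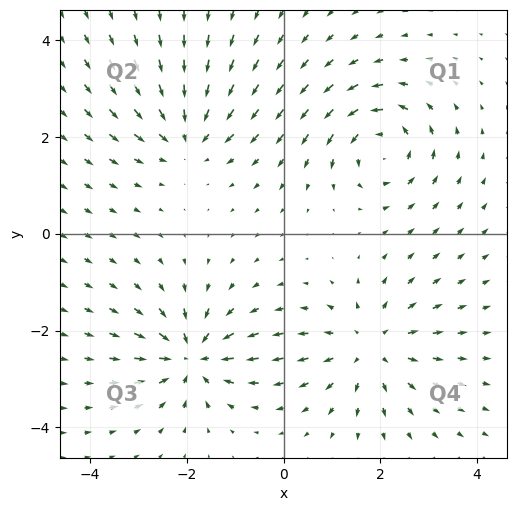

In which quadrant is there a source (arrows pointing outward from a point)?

The source sits at approximately (1.8, -2.3), which lies in quadrant Q4. The divergence there is about +4, positive as expected for a source.

Q4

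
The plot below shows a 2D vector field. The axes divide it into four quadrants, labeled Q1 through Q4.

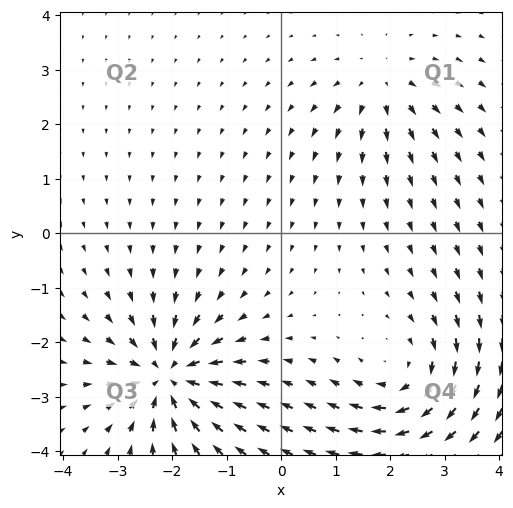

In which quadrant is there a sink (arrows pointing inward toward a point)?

The sink sits at approximately (-2.1, -2.6), which lies in quadrant Q3. The divergence there is about -6, negative as expected for a sink.

Q3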